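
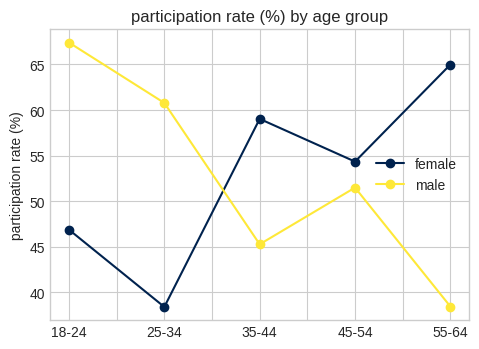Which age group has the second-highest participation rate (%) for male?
25-34

Top 3 for male: 18-24 ≈ 65, 25-34 ≈ 60, 45-54 ≈ 50.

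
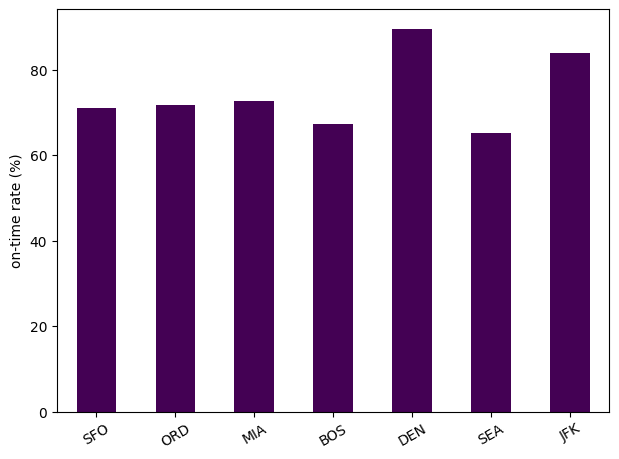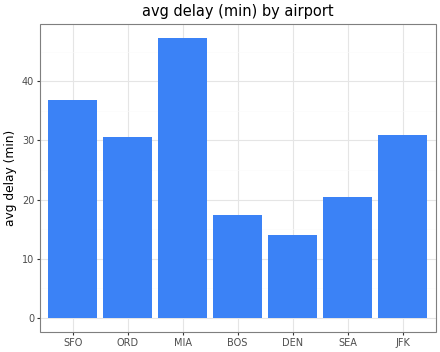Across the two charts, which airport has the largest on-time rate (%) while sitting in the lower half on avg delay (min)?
Chart 2 median avg delay (min) ≈ 30; below-median airports: BOS, DEN, SEA. Among those, DEN has the highest on-time rate (%) (≈ 90).

DEN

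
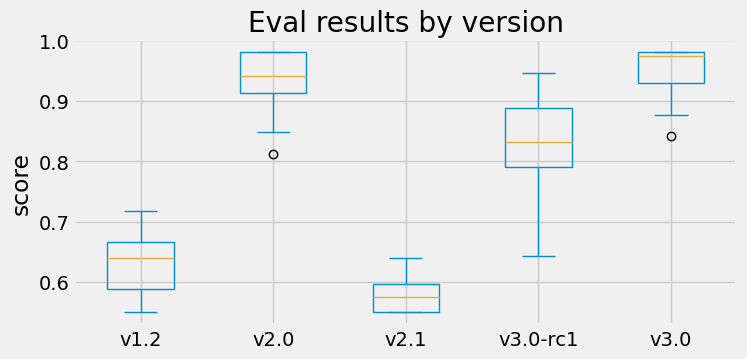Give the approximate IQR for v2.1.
Q3 ≈ 0.60, Q1 ≈ 0.55; IQR ≈ 0.05.

≈ 0.05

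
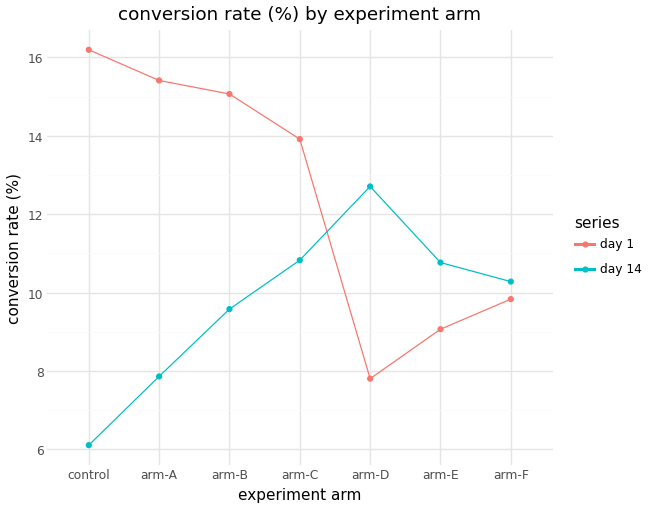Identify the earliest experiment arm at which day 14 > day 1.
arm-C: day 14 ≈ 11 vs day 1 ≈ 14 (not yet); arm-D: day 14 ≈ 13 vs day 1 ≈ 8 (first crossover).

arm-D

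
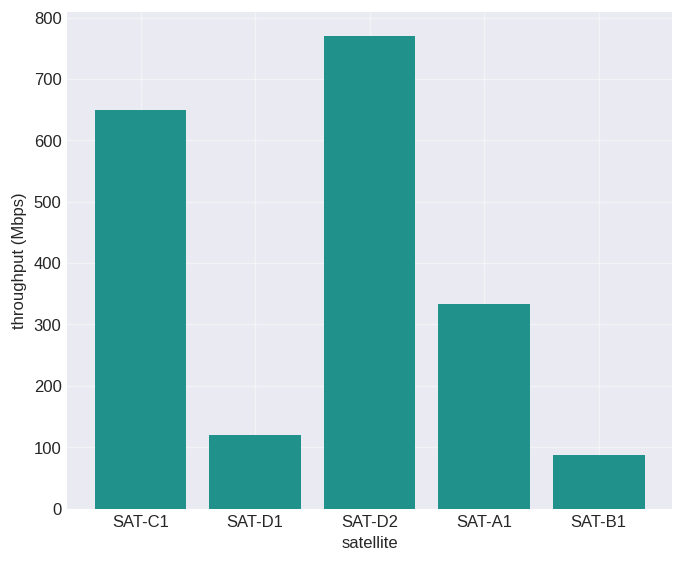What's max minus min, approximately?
Max SAT-D2 ≈ 800, min SAT-B1 ≈ 100; range ≈ 700.

≈ 700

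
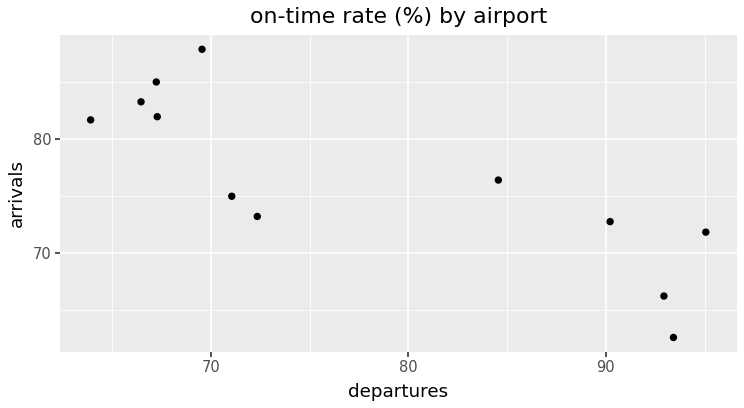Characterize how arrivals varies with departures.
Points are negatively correlated; strong (|r| ≈ 0.8).

negative, strong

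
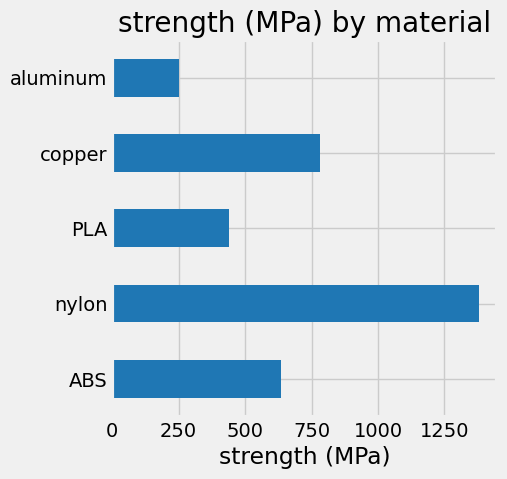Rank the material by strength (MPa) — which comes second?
copper

Top 3: nylon ≈ 1400, copper ≈ 800, ABS ≈ 600.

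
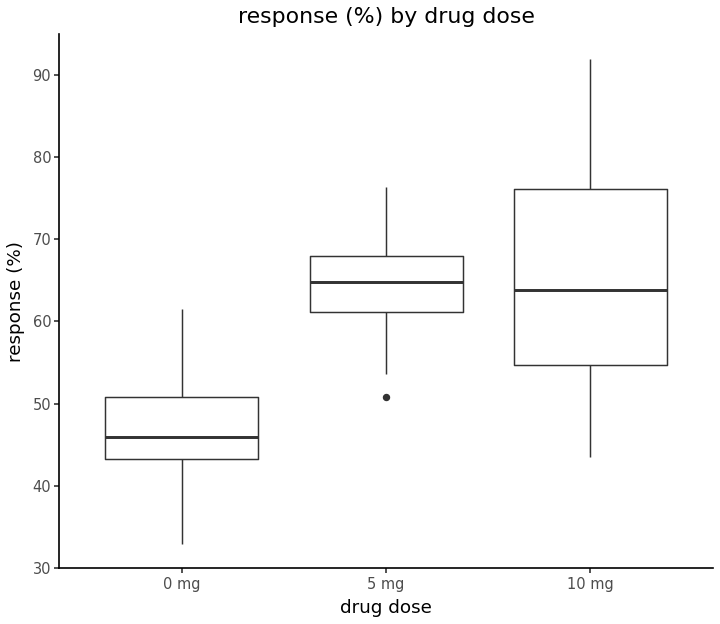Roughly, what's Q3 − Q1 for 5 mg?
≈ 6

Q3 ≈ 68, Q1 ≈ 62; IQR ≈ 6.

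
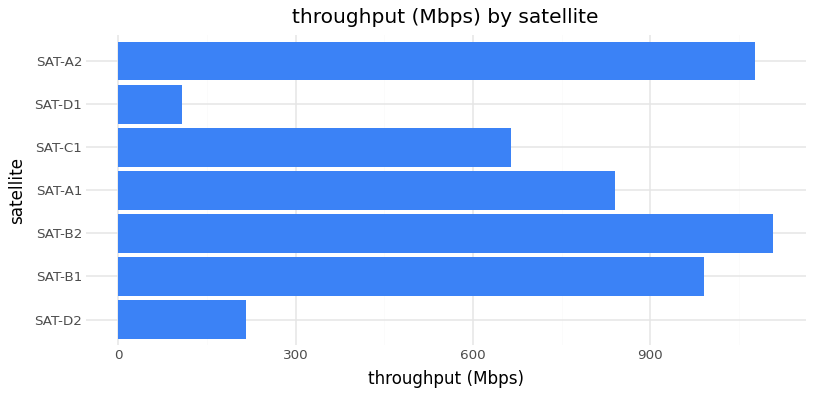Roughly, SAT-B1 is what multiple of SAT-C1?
≈ 1.43×

SAT-B1 ≈ 1000, SAT-C1 ≈ 700; 1000/700 ≈ 1.43.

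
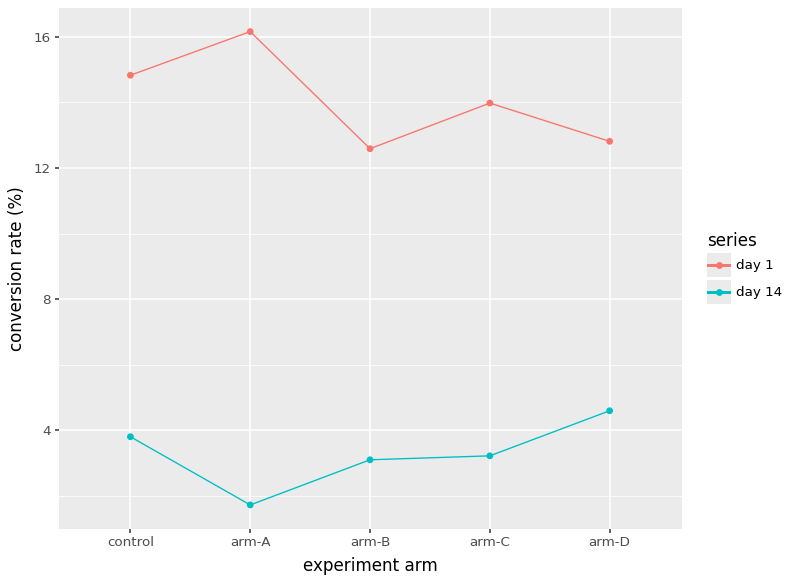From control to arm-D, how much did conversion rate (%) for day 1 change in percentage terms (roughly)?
≈ -14.3%

control ≈ 14, arm-D ≈ 12; (12 − 14) / 14 ≈ -14.3%.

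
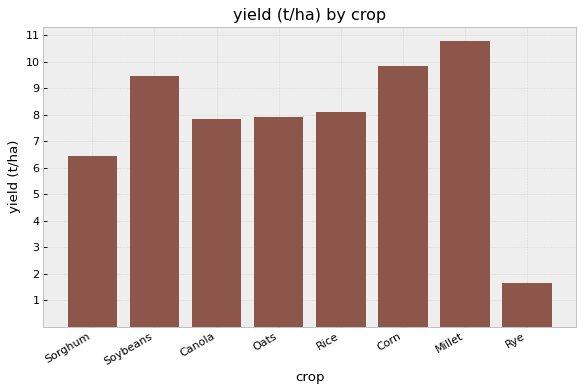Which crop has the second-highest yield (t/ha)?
Corn

Top 3: Millet ≈ 11, Corn ≈ 10, Soybeans ≈ 9.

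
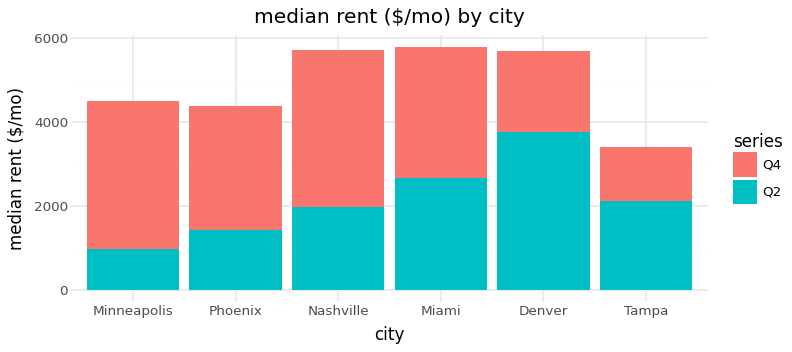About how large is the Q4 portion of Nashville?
≈ 3500

Q4 top ≈ 5500, bottom ≈ 2000; segment ≈ 3500.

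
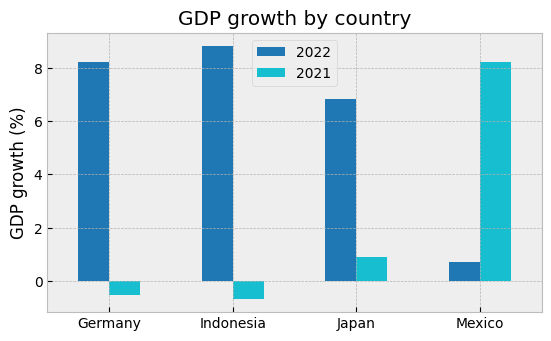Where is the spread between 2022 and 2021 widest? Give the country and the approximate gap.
Indonesia: 2022 ≈ 9, 2021 ≈ -1 → gap ≈ 10. Next-largest (Germany) is only ≈ 9.

Indonesia, ≈ 10 %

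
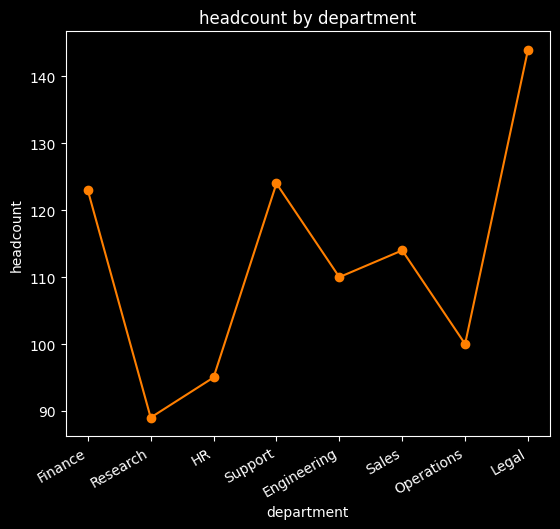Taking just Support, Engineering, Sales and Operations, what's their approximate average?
(125 + 110 + 115 + 100) / 4 ≈ 112.

≈ 112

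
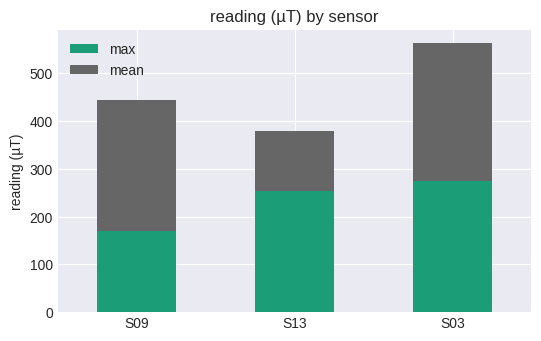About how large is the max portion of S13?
max top ≈ 250, bottom ≈ 0; segment ≈ 250.

≈ 250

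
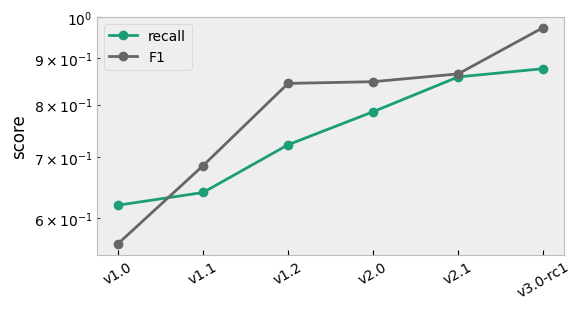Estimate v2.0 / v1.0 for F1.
v2.0 ≈ 0.85, v1.0 ≈ 0.55; 0.85/0.55 ≈ 1.55.

≈ 1.55×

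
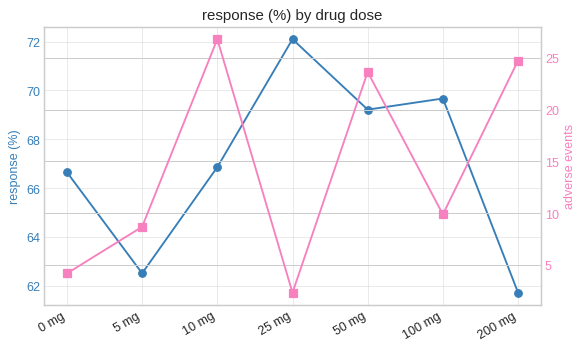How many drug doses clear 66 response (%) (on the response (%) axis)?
Above 66: 0 mg, 10 mg, 25 mg, 50 mg, 100 mg.

5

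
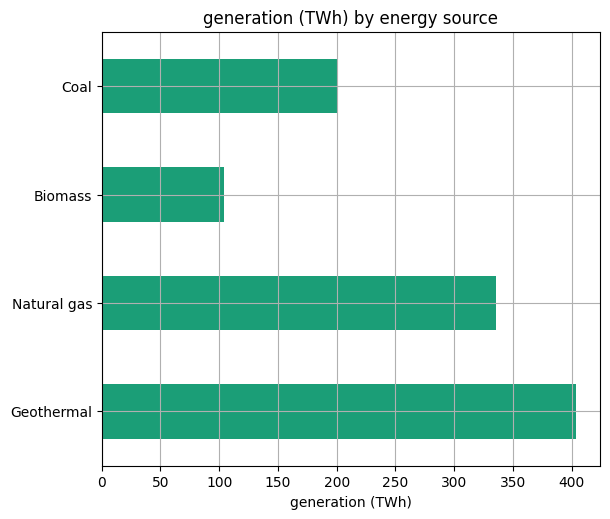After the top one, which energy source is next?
Natural gas

Top 3: Geothermal ≈ 400, Natural gas ≈ 350, Coal ≈ 200.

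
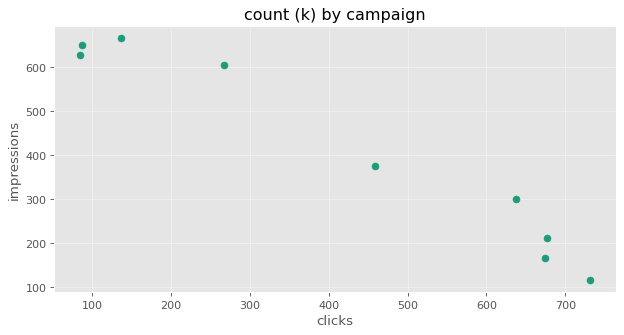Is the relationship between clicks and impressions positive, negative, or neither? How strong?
Points are negatively correlated; strong (|r| ≈ 1.0).

negative, strong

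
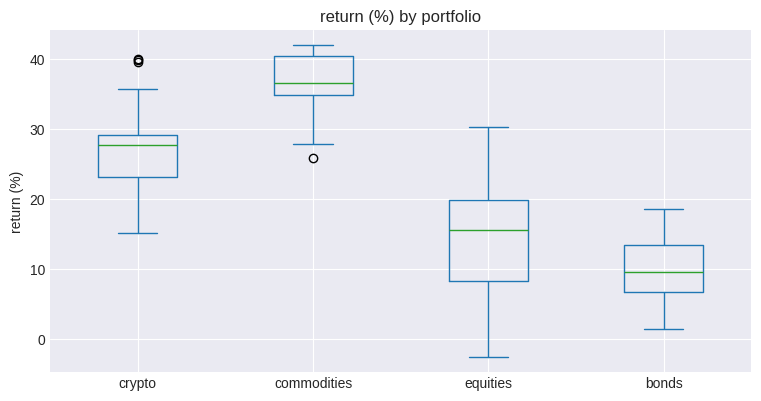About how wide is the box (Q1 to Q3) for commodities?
Q3 ≈ 40, Q1 ≈ 35; IQR ≈ 5.

≈ 5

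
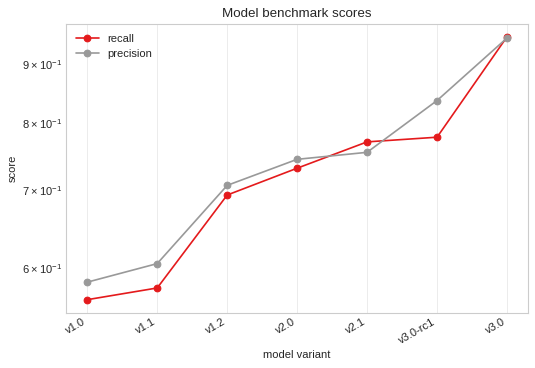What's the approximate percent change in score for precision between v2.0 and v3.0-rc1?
v2.0 ≈ 0.75, v3.0-rc1 ≈ 0.85; (0.85 − 0.75) / 0.75 ≈ +13.3%.

≈ +13.3%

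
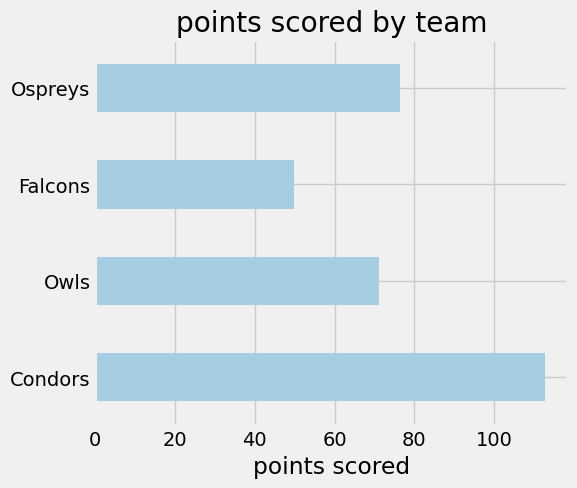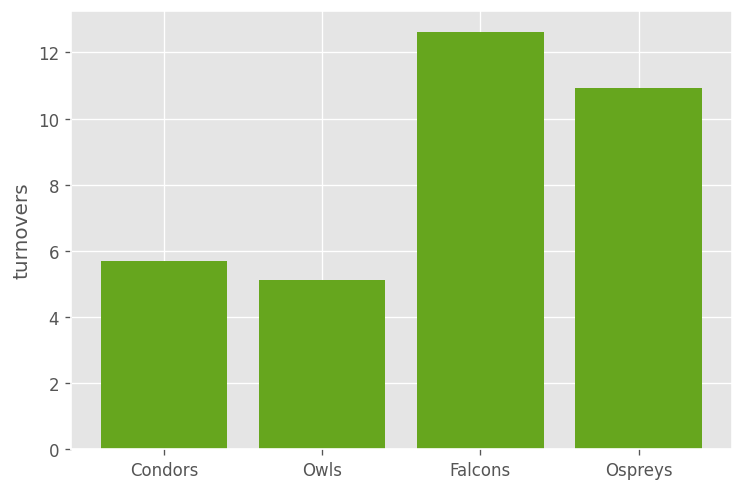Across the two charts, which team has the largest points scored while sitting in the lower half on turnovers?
Chart 2 median turnovers ≈ 8; below-median teams: Condors, Owls. Among those, Condors has the highest points scored (≈ 120).

Condors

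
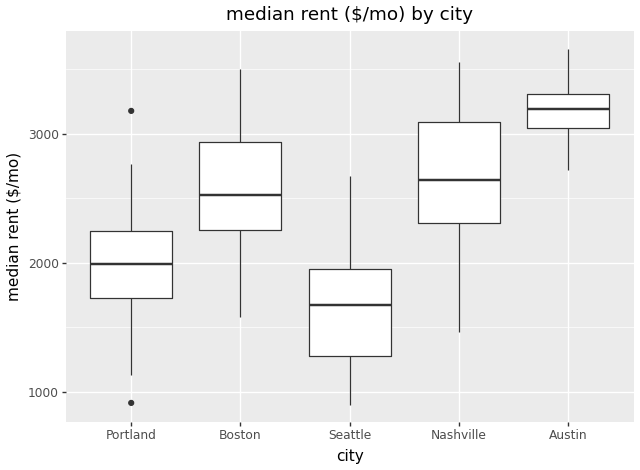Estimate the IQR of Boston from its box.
Q3 ≈ 3000, Q1 ≈ 2200; IQR ≈ 800.

≈ 800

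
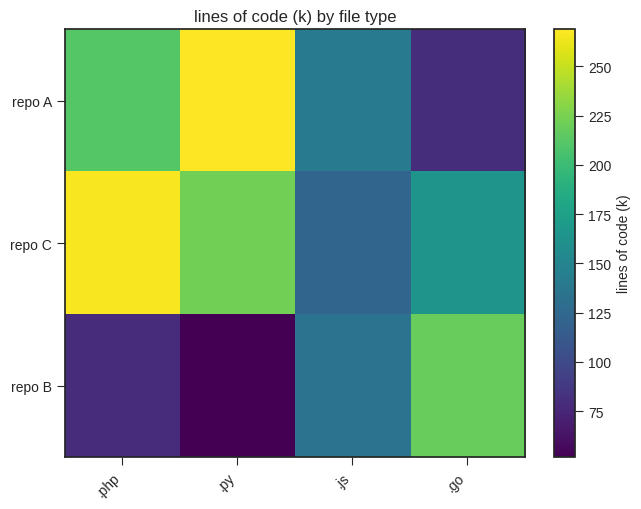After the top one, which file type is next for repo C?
.py

Top 3 for repo C: .php ≈ 260, .py ≈ 220, .go ≈ 160.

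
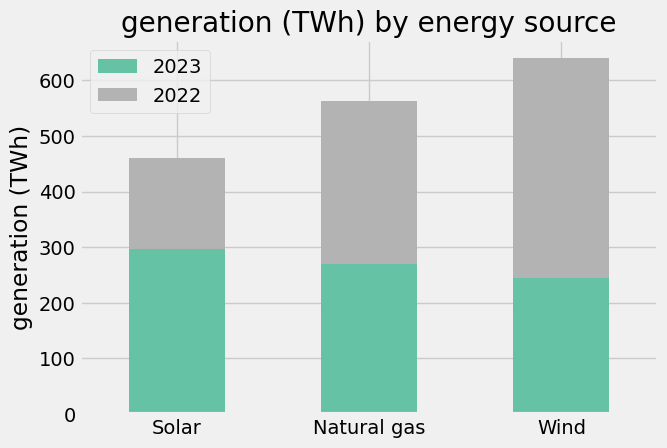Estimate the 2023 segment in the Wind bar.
≈ 200

2023 top ≈ 200, bottom ≈ 0; segment ≈ 200.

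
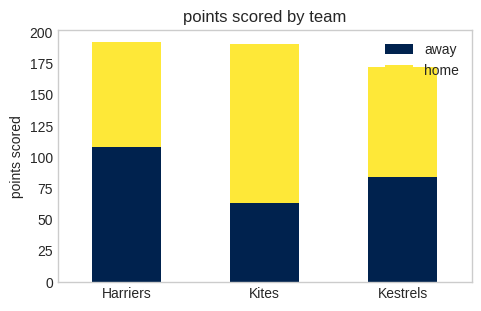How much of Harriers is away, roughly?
away top ≈ 100, bottom ≈ 0; segment ≈ 100.

≈ 100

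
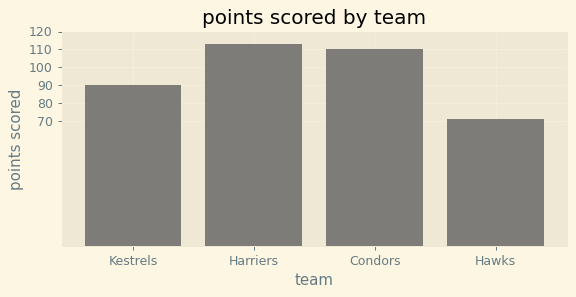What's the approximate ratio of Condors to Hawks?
≈ 1.57×

Condors ≈ 110, Hawks ≈ 70; 110/70 ≈ 1.57.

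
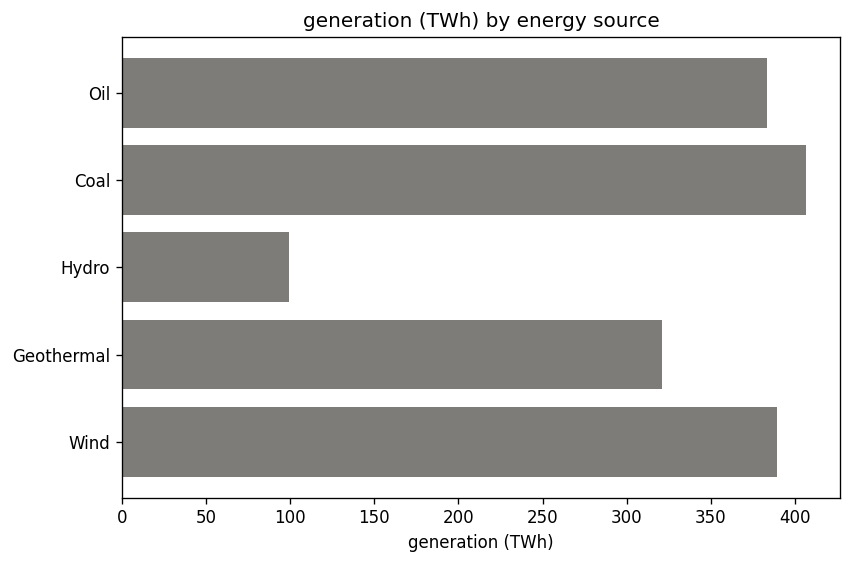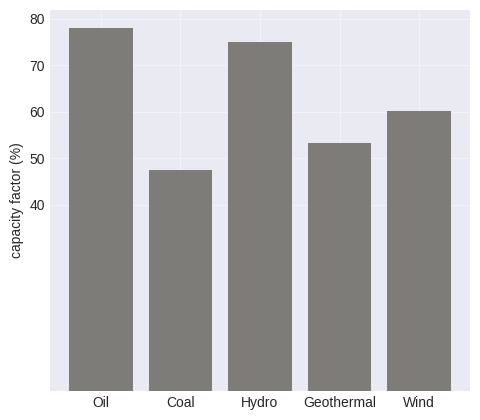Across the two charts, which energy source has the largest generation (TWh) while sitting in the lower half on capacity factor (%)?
Coal

Chart 2 median capacity factor (%) ≈ 60; below-median energy sources: Coal, Geothermal. Among those, Coal has the highest generation (TWh) (≈ 400).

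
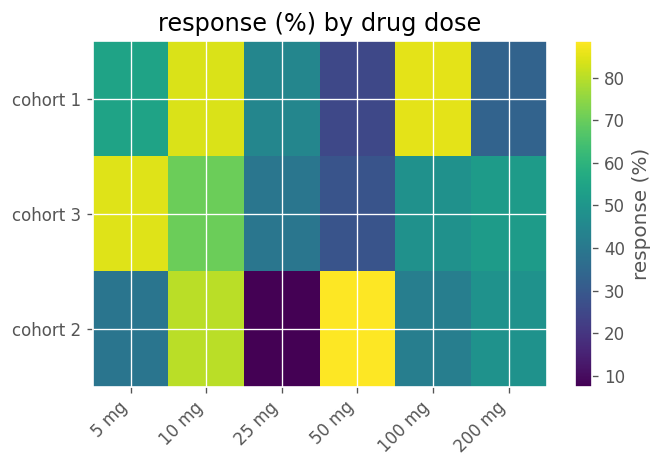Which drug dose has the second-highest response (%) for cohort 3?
Top 3 for cohort 3: 5 mg ≈ 80, 10 mg ≈ 70, 200 mg ≈ 50.

10 mg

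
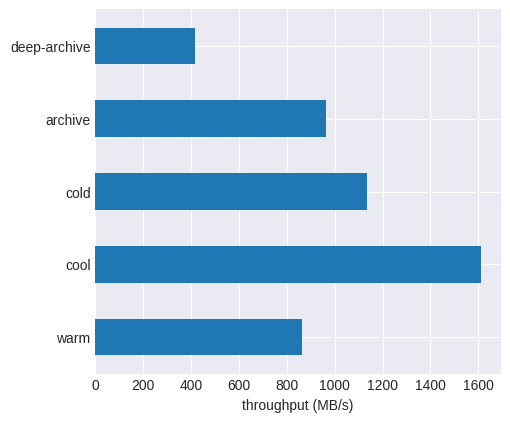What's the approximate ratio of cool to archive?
cool ≈ 1600, archive ≈ 1000; 1600/1000 ≈ 1.6.

≈ 1.6×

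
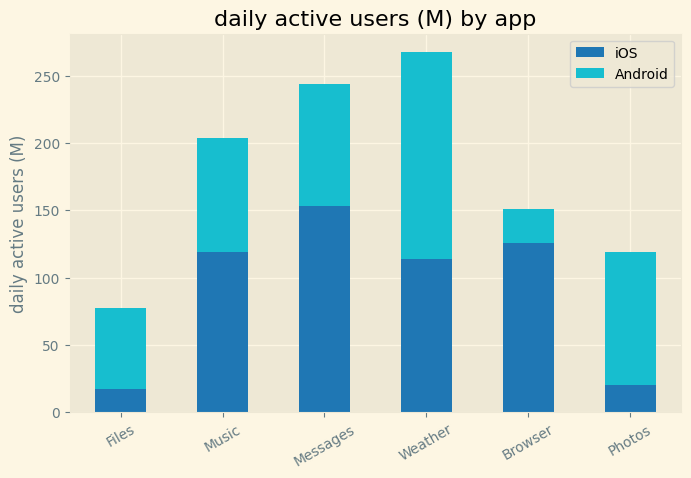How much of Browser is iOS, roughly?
iOS top ≈ 125, bottom ≈ 0; segment ≈ 125.

≈ 125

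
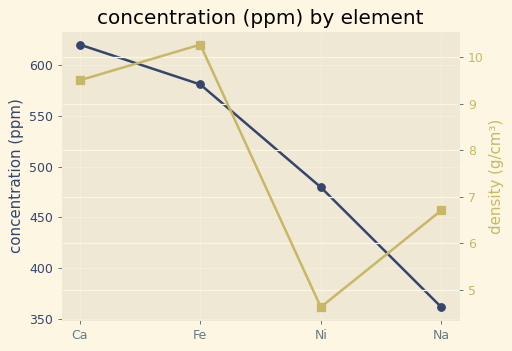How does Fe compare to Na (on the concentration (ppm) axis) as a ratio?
≈ 1.64×

Fe ≈ 575, Na ≈ 350; 575/350 ≈ 1.64.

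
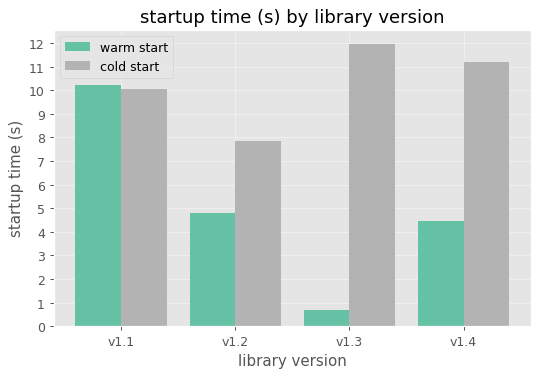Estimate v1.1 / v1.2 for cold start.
v1.1 ≈ 10, v1.2 ≈ 8; 10/8 ≈ 1.25.

≈ 1.25×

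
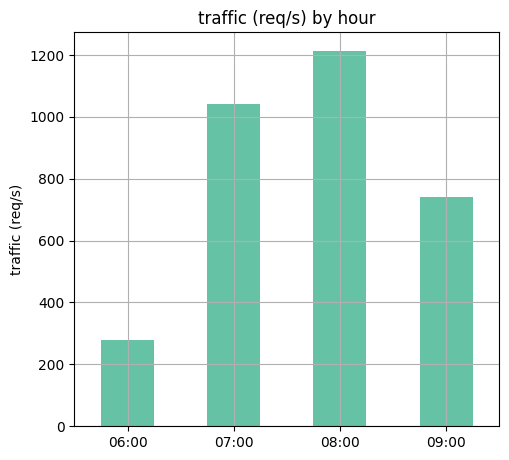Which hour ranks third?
Top 4: 08:00 ≈ 1200, 07:00 ≈ 1000, 09:00 ≈ 800, 06:00 ≈ 200.

09:00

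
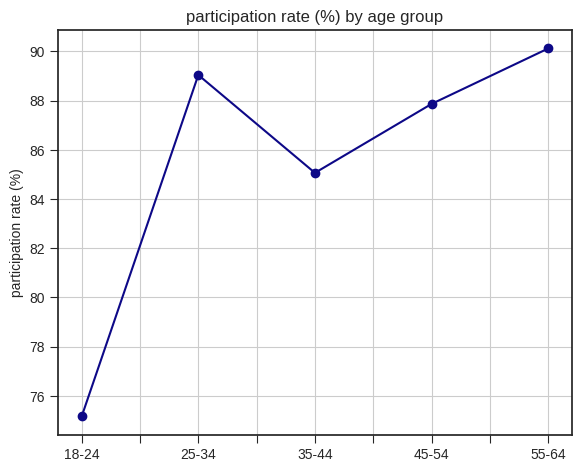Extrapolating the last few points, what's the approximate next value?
Last three: 86, 88, 90 → slope ≈ 2/step → next ≈ 92.

≈ 92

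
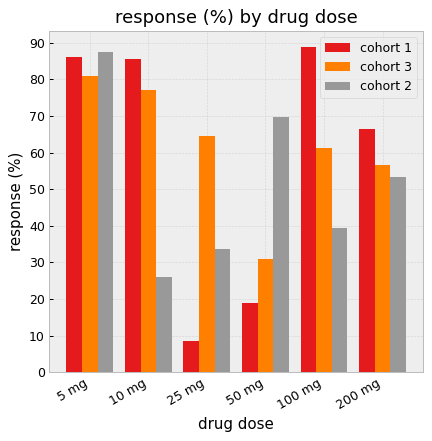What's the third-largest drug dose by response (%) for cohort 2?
200 mg

Top 4 for cohort 2: 5 mg ≈ 90, 50 mg ≈ 70, 200 mg ≈ 50, 100 mg ≈ 40.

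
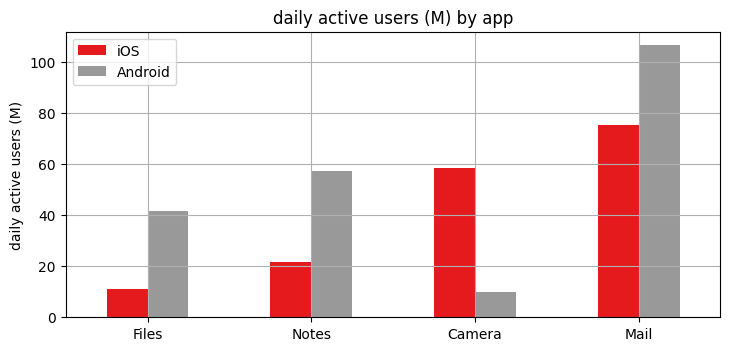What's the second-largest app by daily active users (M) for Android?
Notes

Top 3 for Android: Mail ≈ 110, Notes ≈ 60, Files ≈ 40.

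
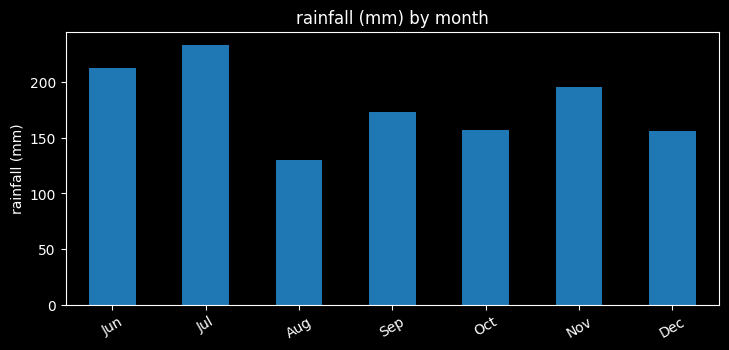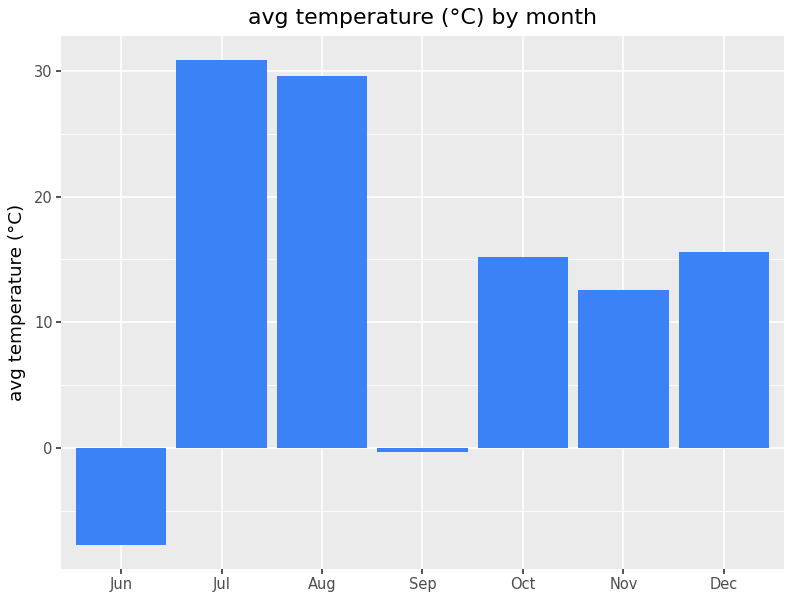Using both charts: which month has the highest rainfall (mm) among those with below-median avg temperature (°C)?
Jun

Chart 2 median avg temperature (°C) ≈ 15; below-median months: Jun, Sep, Nov. Among those, Jun has the highest rainfall (mm) (≈ 225).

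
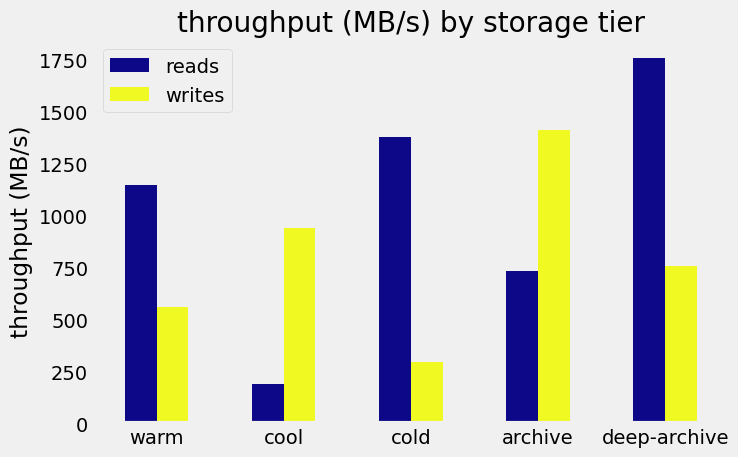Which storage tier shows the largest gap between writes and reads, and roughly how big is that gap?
cold: writes ≈ 200, reads ≈ 1400 → gap ≈ 1200. Next-largest (deep-archive) is only ≈ 1000.

cold, ≈ 1200 MB/s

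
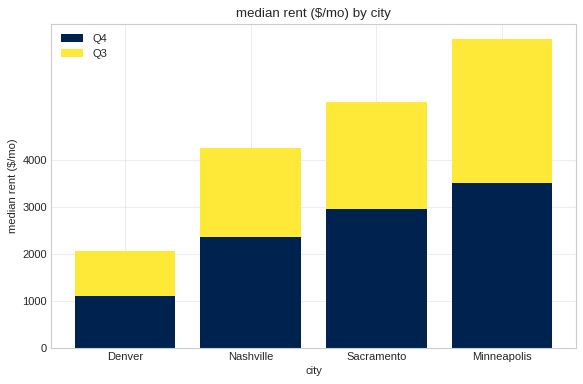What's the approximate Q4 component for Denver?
≈ 1000

Q4 top ≈ 1000, bottom ≈ 0; segment ≈ 1000.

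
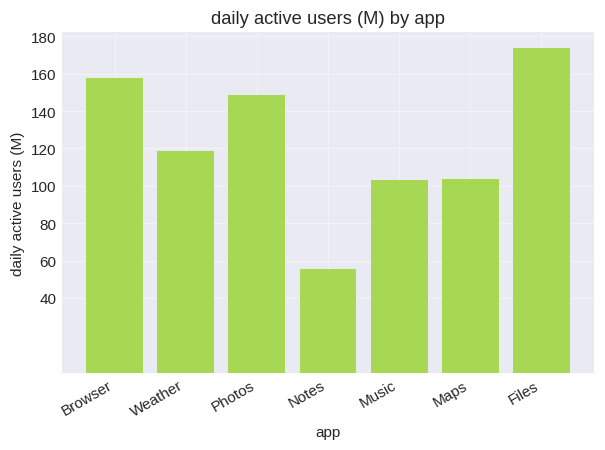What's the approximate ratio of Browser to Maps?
≈ 1.6×

Browser ≈ 160, Maps ≈ 100; 160/100 ≈ 1.6.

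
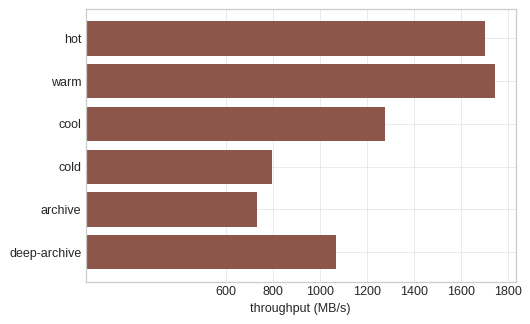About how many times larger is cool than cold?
cool ≈ 1200, cold ≈ 800; 1200/800 ≈ 1.5.

≈ 1.5×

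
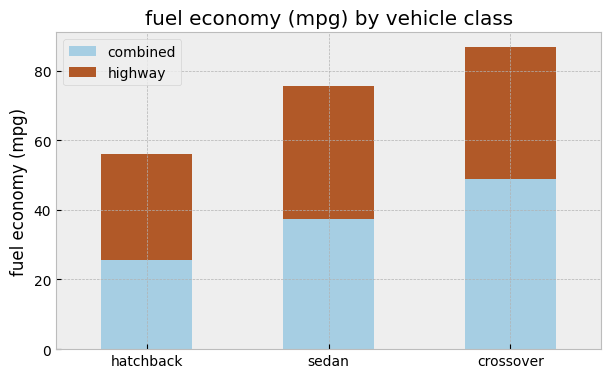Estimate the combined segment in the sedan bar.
combined top ≈ 40, bottom ≈ 0; segment ≈ 40.

≈ 40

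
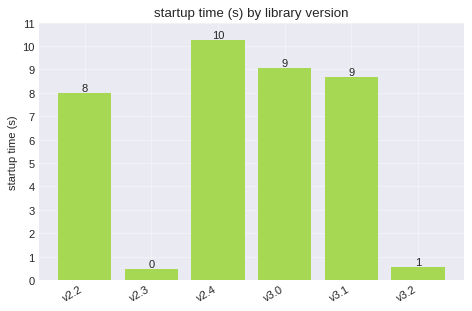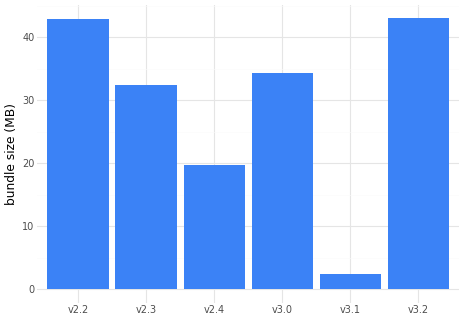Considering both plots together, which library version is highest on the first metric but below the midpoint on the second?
v2.4

Chart 2 median bundle size (MB) ≈ 35; below-median library versions: v2.3, v2.4, v3.1. Among those, v2.4 has the highest startup time (s) (≈ 10).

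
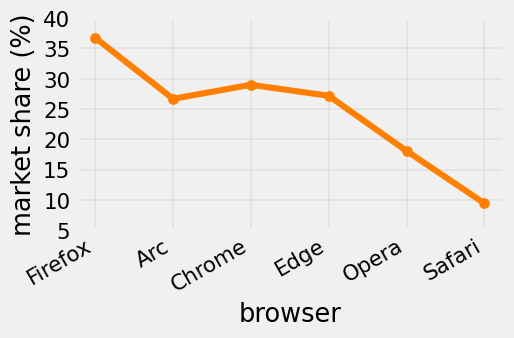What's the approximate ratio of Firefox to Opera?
Firefox ≈ 35, Opera ≈ 20; 35/20 ≈ 1.75.

≈ 1.75×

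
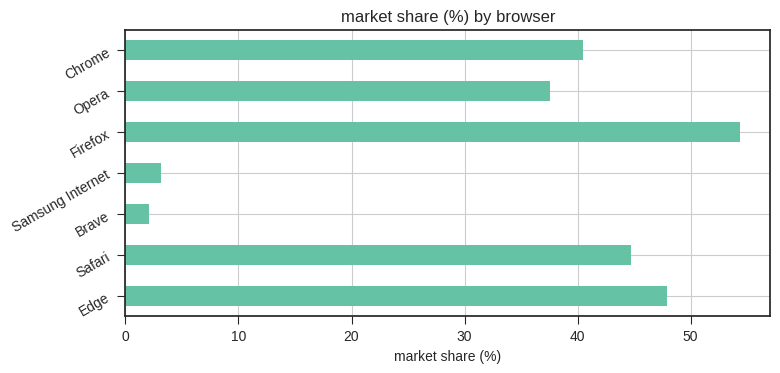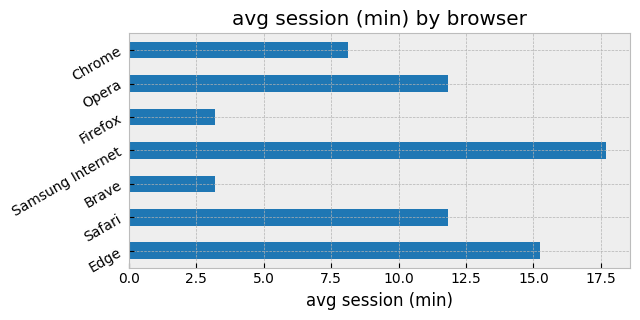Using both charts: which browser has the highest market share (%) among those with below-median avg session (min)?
Chart 2 median avg session (min) ≈ 12; below-median browsers: Brave, Firefox, Chrome. Among those, Firefox has the highest market share (%) (≈ 55).

Firefox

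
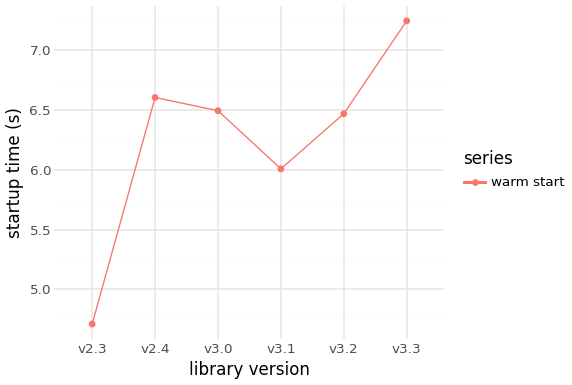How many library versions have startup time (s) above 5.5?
5

Above 5.5: v2.4, v3.0, v3.1, v3.2, v3.3.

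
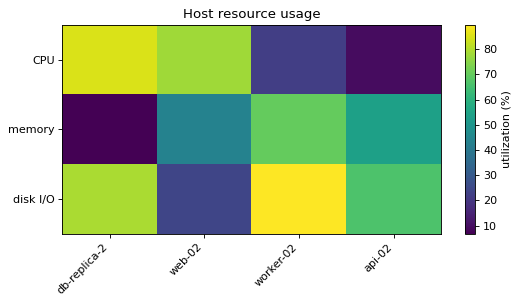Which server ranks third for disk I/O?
api-02

Top 4 for disk I/O: worker-02 ≈ 90, db-replica-2 ≈ 80, api-02 ≈ 70, web-02 ≈ 20.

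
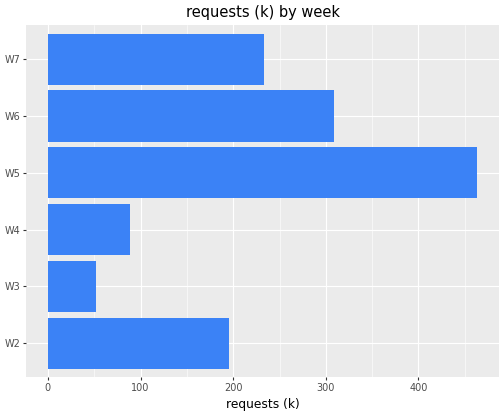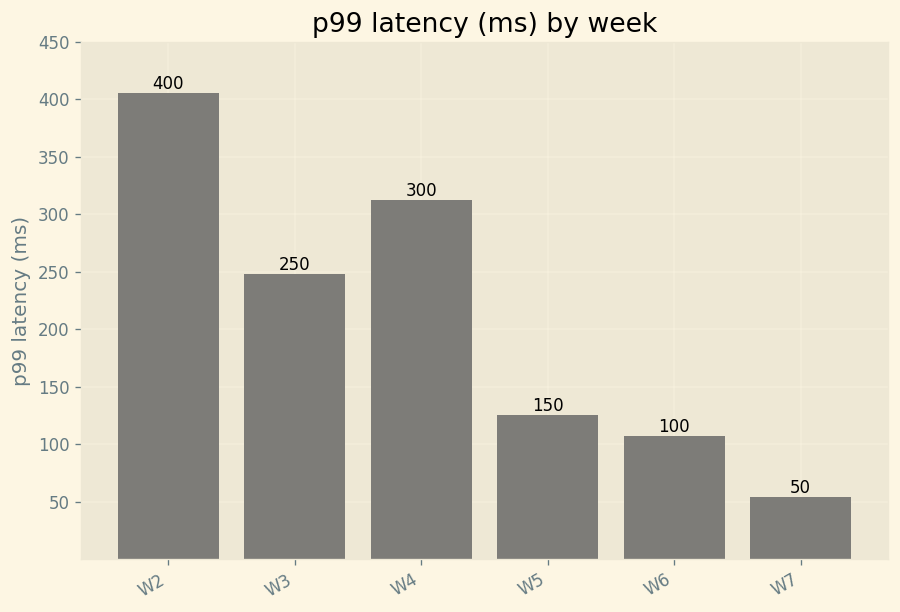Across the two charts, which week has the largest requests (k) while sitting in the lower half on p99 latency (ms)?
W5

Chart 2 median p99 latency (ms) ≈ 200; below-median weeks: W5, W6, W7. Among those, W5 has the highest requests (k) (≈ 450).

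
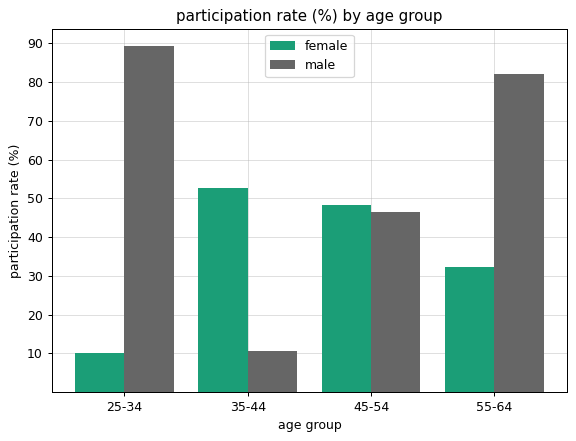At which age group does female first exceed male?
25-34: female ≈ 10 vs male ≈ 90 (not yet); 35-44: female ≈ 50 vs male ≈ 10 (first crossover).

35-44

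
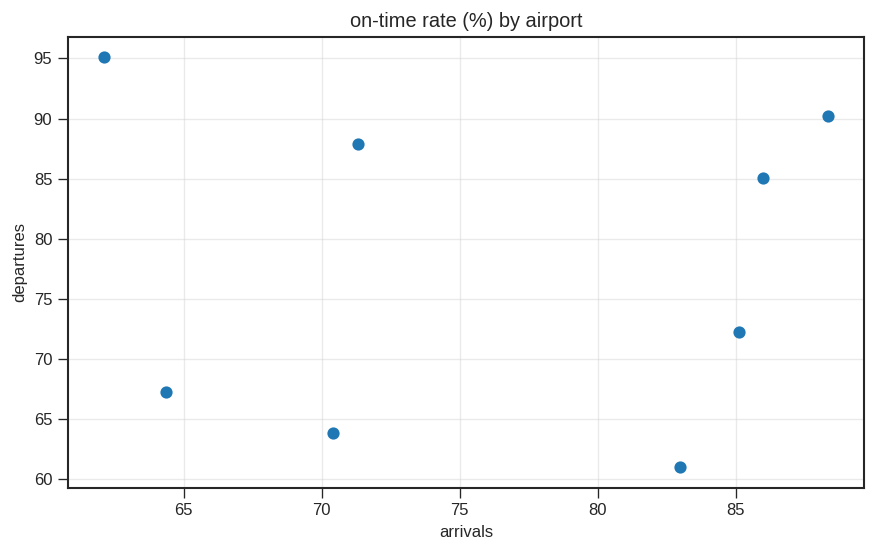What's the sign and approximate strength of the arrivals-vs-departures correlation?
Points are roughly uncorrelated; weak (|r| ≈ 0.0).

no clear correlation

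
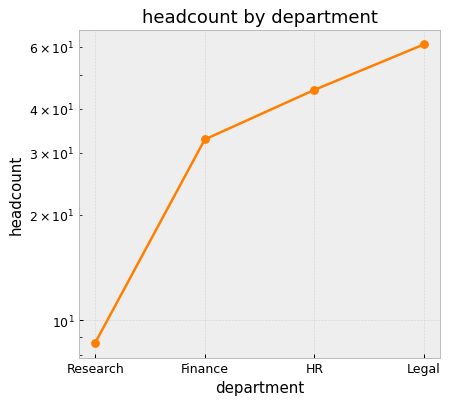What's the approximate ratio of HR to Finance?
HR ≈ 45, Finance ≈ 35; 45/35 ≈ 1.29.

≈ 1.29×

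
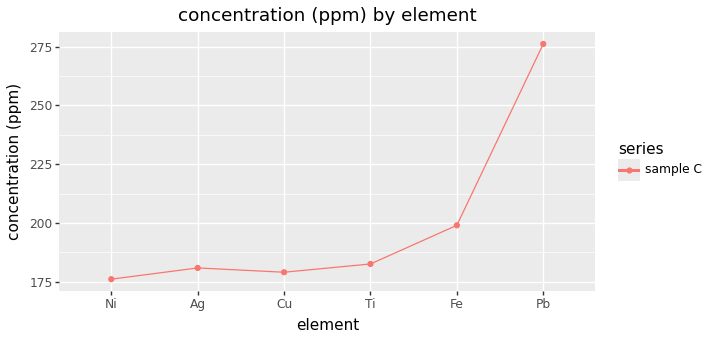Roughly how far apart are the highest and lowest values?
≈ 100

Max Pb ≈ 280, min Ni ≈ 180; range ≈ 100.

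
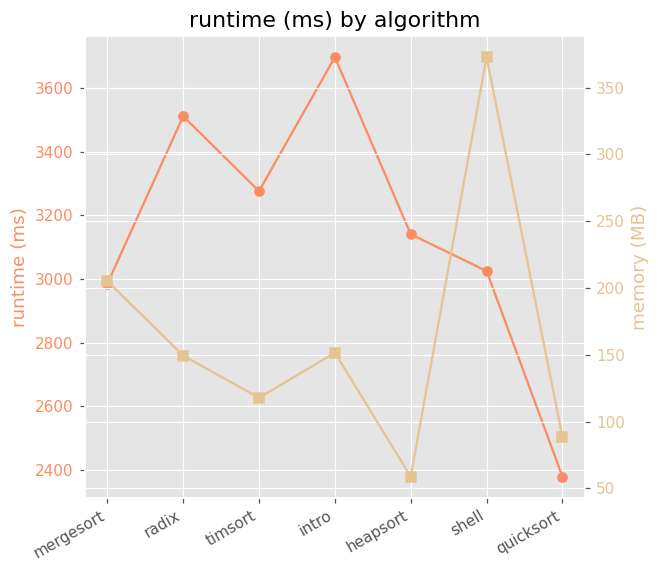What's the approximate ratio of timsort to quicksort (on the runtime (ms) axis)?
≈ 1.33×

timsort ≈ 3200, quicksort ≈ 2400; 3200/2400 ≈ 1.33.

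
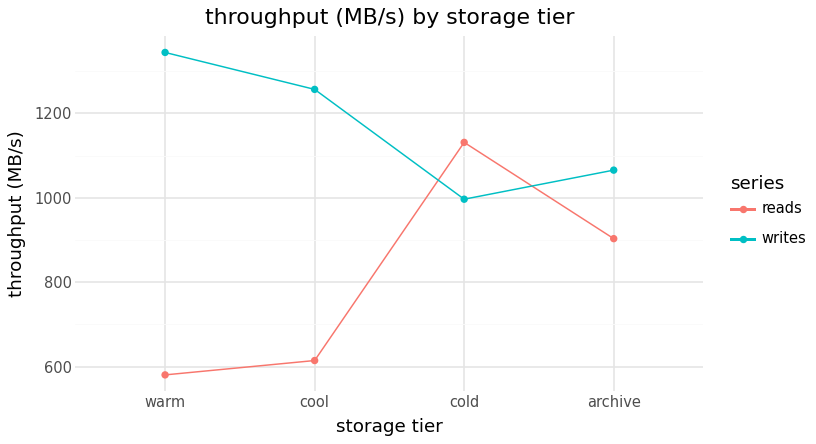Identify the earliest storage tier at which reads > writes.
cool: reads ≈ 600 vs writes ≈ 1300 (not yet); cold: reads ≈ 1100 vs writes ≈ 1000 (first crossover).

cold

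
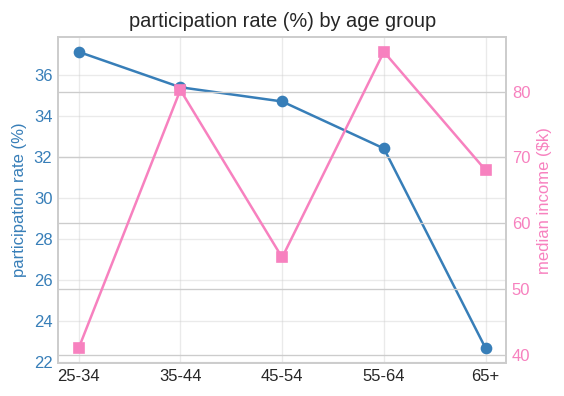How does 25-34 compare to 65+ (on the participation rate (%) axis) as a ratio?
≈ 1.73×

25-34 ≈ 38, 65+ ≈ 22; 38/22 ≈ 1.73.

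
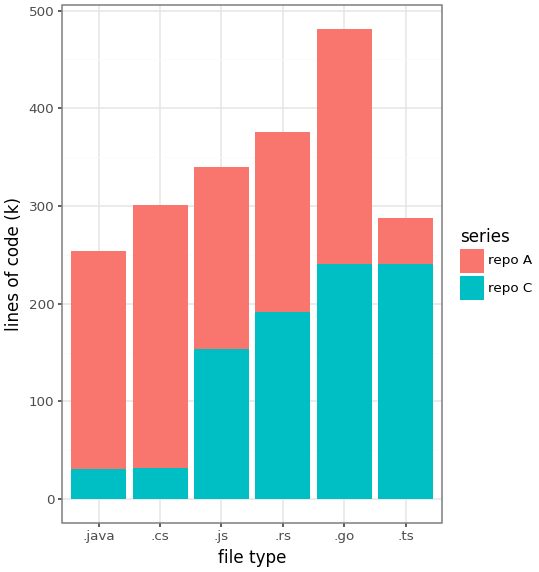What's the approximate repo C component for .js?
≈ 150

repo C top ≈ 150, bottom ≈ 0; segment ≈ 150.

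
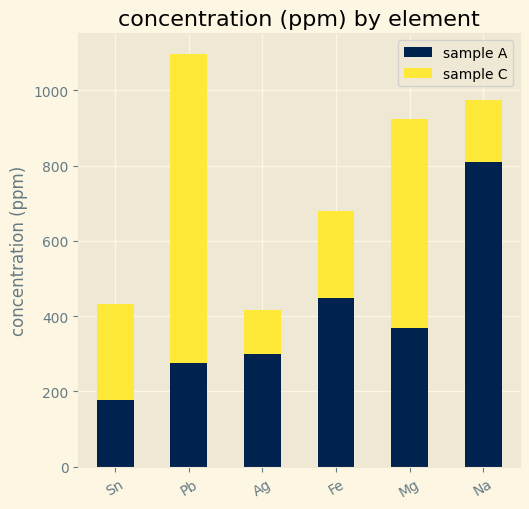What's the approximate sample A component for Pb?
≈ 300

sample A top ≈ 300, bottom ≈ 0; segment ≈ 300.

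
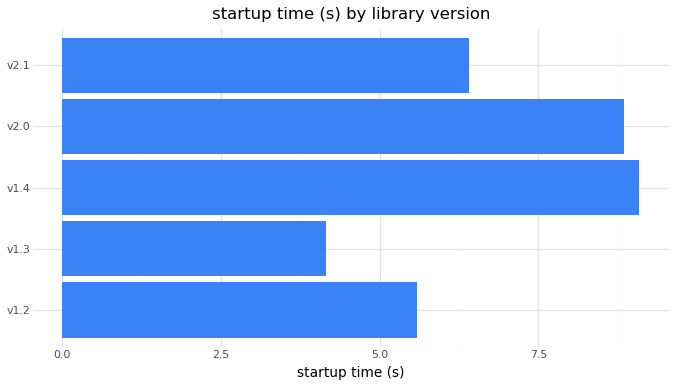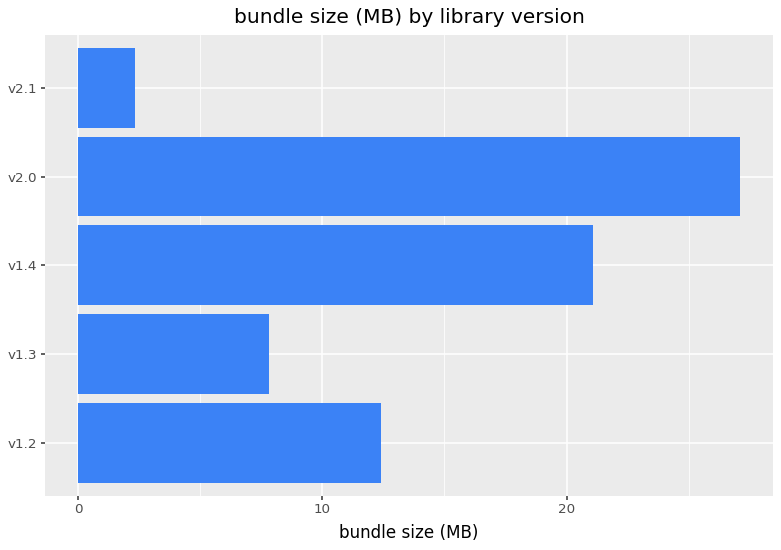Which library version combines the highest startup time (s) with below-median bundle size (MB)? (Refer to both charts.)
Chart 2 median bundle size (MB) ≈ 10; below-median library versions: v1.3, v2.1. Among those, v2.1 has the highest startup time (s) (≈ 6).

v2.1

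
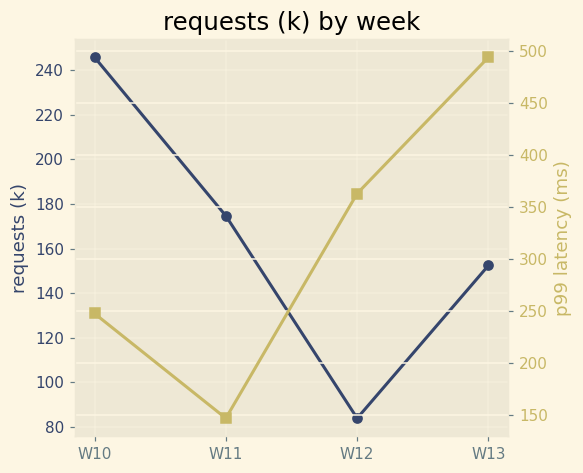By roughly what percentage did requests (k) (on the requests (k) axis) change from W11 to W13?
≈ -11.1%

W11 ≈ 180, W13 ≈ 160; (160 − 180) / 180 ≈ -11.1%.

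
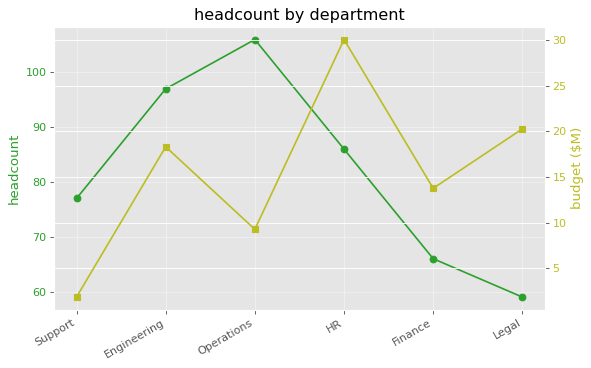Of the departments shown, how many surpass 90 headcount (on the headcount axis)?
Above 90: Engineering, Operations.

2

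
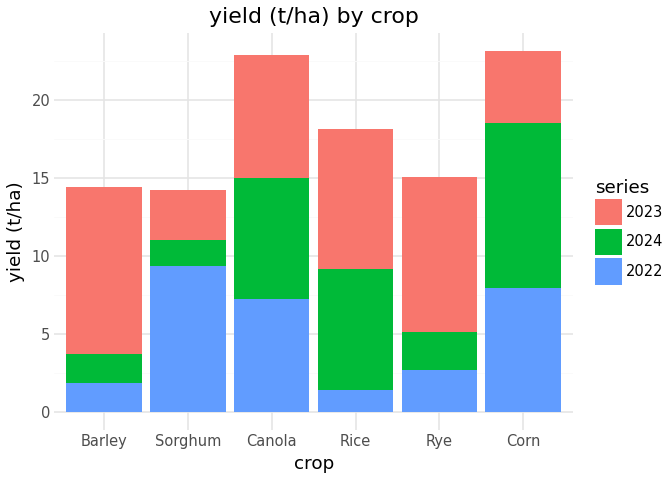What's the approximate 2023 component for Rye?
≈ 10

2023 top ≈ 16, bottom ≈ 6; segment ≈ 10.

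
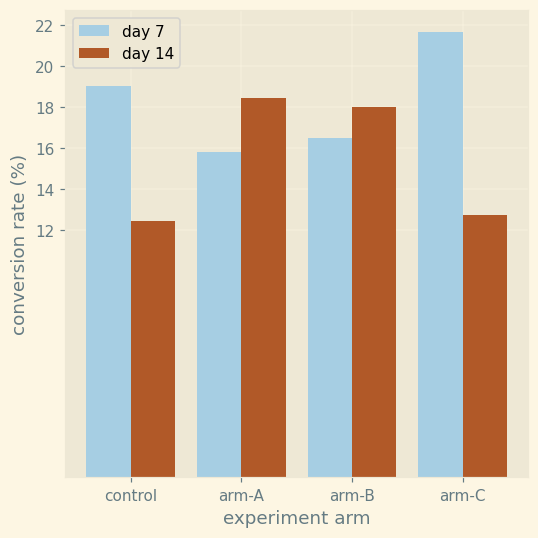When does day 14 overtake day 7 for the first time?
control: day 14 ≈ 12 vs day 7 ≈ 20 (not yet); arm-A: day 14 ≈ 18 vs day 7 ≈ 16 (first crossover).

arm-A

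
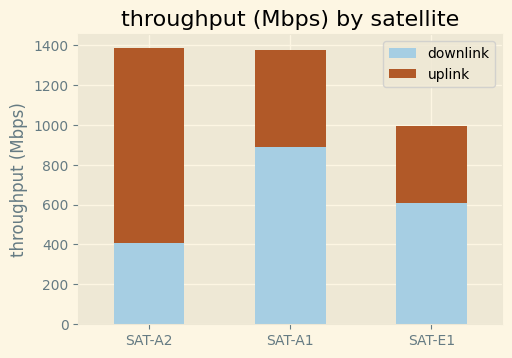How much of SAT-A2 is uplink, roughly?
≈ 1000

uplink top ≈ 1400, bottom ≈ 400; segment ≈ 1000.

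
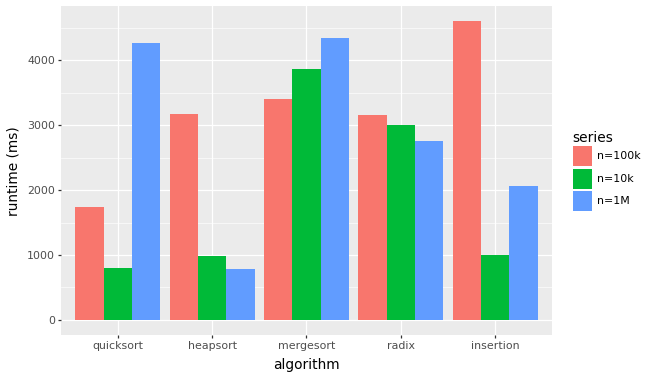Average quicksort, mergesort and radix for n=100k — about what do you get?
(1500 + 3500 + 3000) / 3 ≈ 2667.

≈ 2667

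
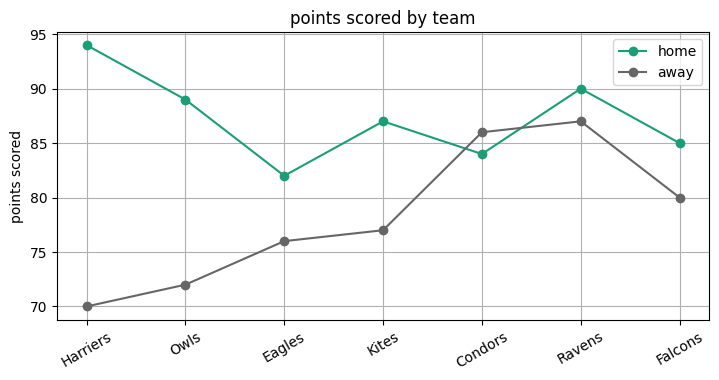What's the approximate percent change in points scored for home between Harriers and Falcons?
≈ -10.6%

Harriers ≈ 94, Falcons ≈ 84; (84 − 94) / 94 ≈ -10.6%.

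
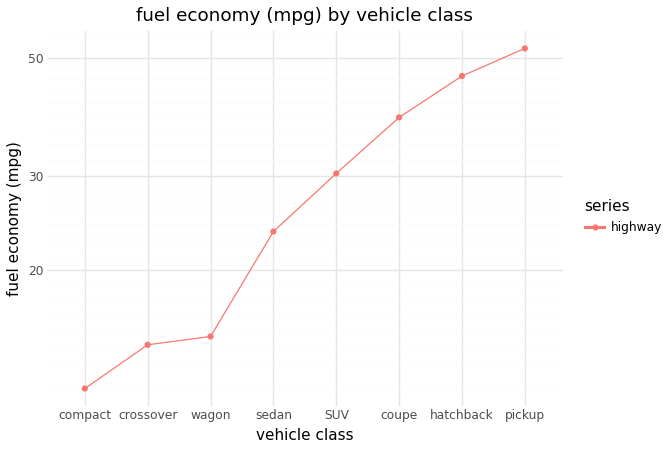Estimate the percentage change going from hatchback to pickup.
hatchback ≈ 45, pickup ≈ 50; (50 − 45) / 45 ≈ +11.1%.

≈ +11.1%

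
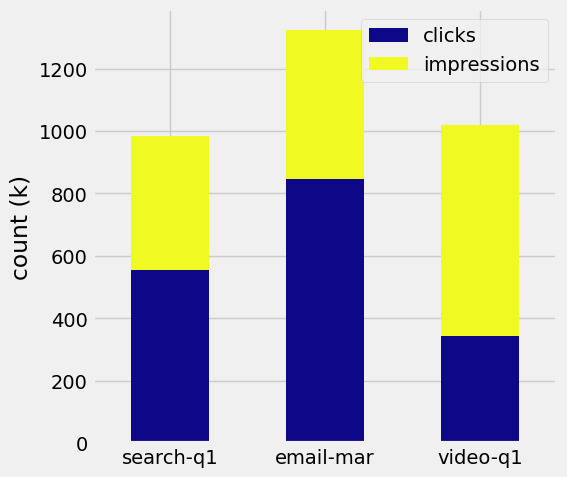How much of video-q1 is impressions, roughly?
impressions top ≈ 1000, bottom ≈ 400; segment ≈ 600.

≈ 600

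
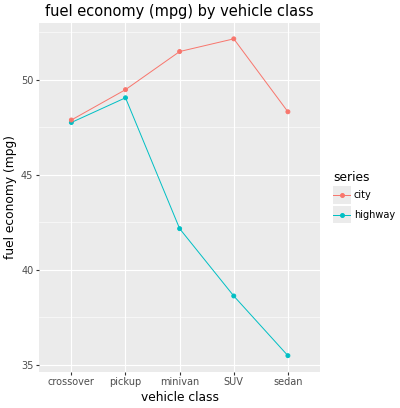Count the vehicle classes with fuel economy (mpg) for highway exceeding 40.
3

Above 40: crossover, pickup, minivan.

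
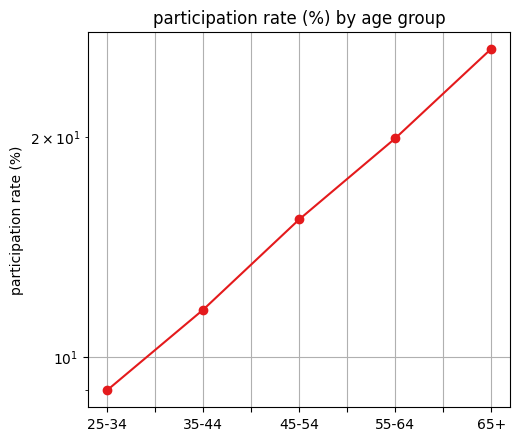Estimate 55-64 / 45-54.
≈ 1.25×

55-64 ≈ 20, 45-54 ≈ 16; 20/16 ≈ 1.25.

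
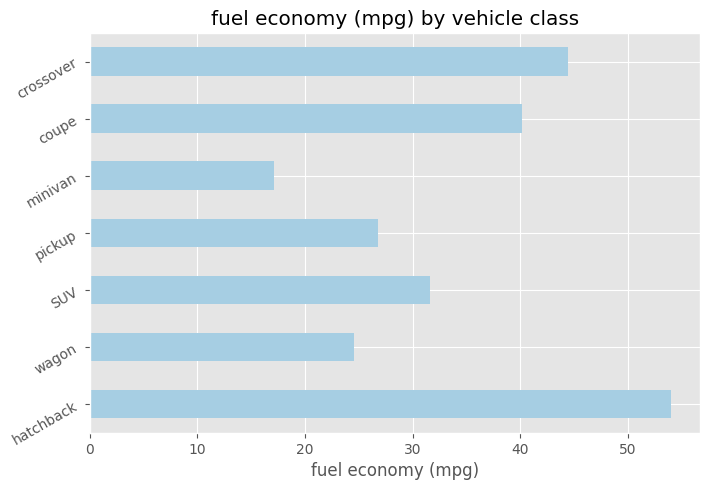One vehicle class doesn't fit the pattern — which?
hatchback

hatchback ≈ 55; the rest sit between ≈ 15 and ≈ 45.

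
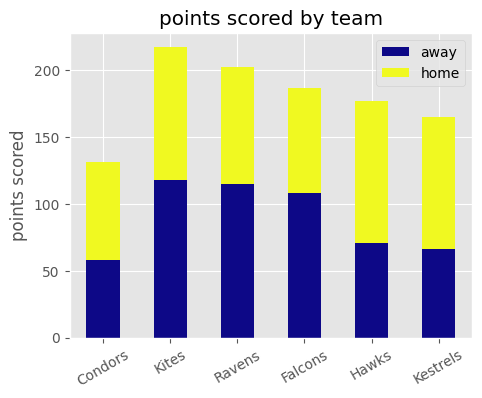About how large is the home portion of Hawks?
home top ≈ 180, bottom ≈ 80; segment ≈ 100.

≈ 100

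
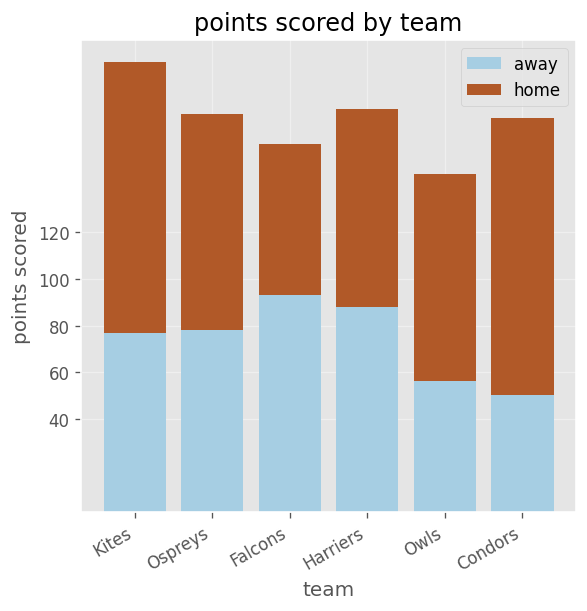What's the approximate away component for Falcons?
≈ 100

away top ≈ 100, bottom ≈ 0; segment ≈ 100.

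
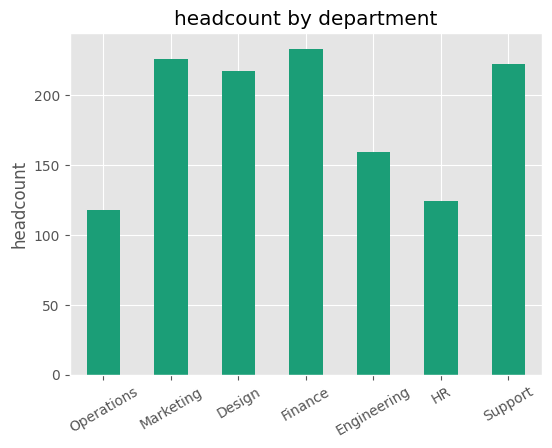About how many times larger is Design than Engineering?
≈ 1.38×

Design ≈ 220, Engineering ≈ 160; 220/160 ≈ 1.38.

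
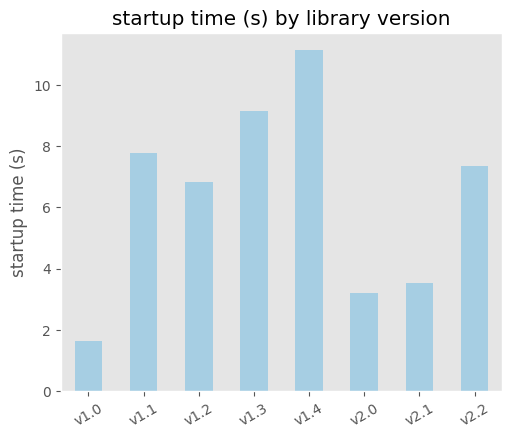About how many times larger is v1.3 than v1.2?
≈ 1.29×

v1.3 ≈ 9, v1.2 ≈ 7; 9/7 ≈ 1.29.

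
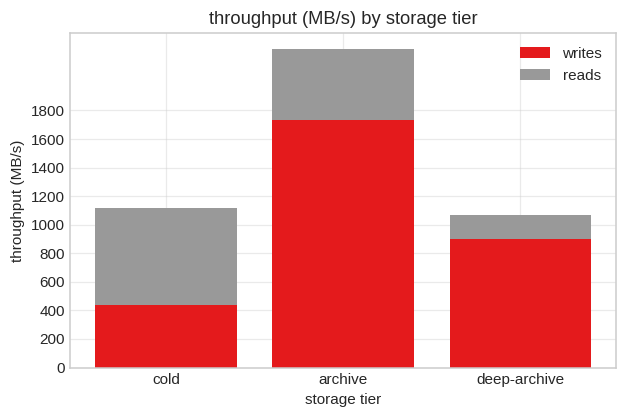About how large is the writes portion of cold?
≈ 400

writes top ≈ 400, bottom ≈ 0; segment ≈ 400.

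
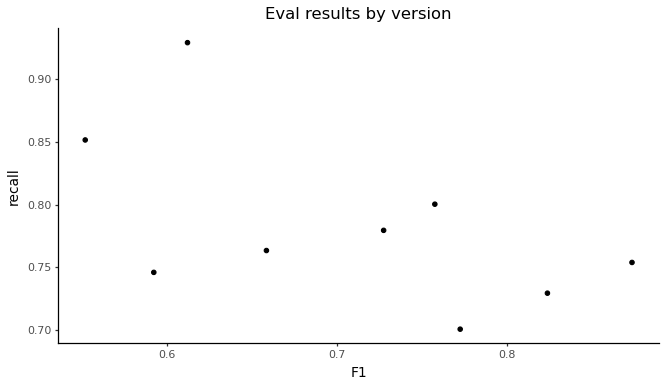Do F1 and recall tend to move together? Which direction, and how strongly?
negative, moderate

Points are negatively correlated; moderate (|r| ≈ 0.6).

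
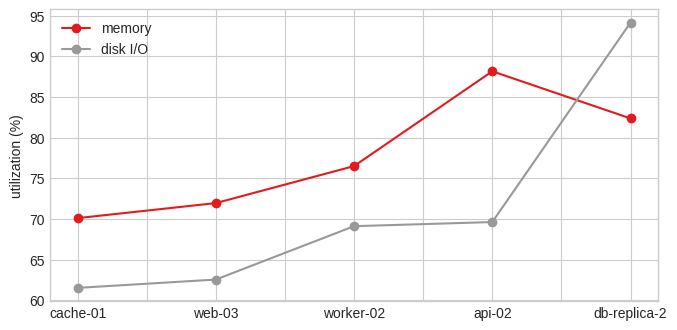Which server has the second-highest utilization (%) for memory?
db-replica-2

Top 3 for memory: api-02 ≈ 90, db-replica-2 ≈ 80, worker-02 ≈ 75.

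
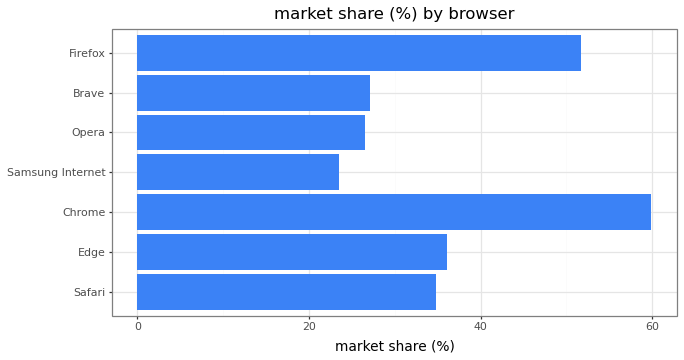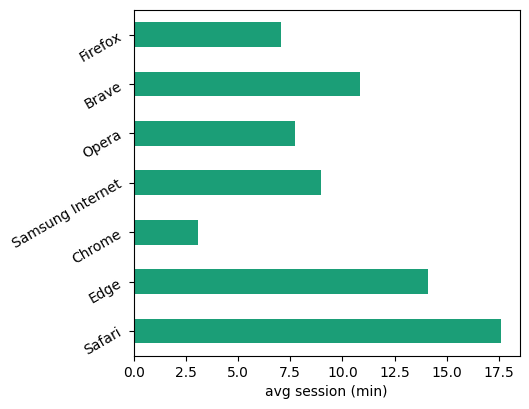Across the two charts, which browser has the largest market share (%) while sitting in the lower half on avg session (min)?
Chrome

Chart 2 median avg session (min) ≈ 8; below-median browsers: Chrome, Opera, Firefox. Among those, Chrome has the highest market share (%) (≈ 60).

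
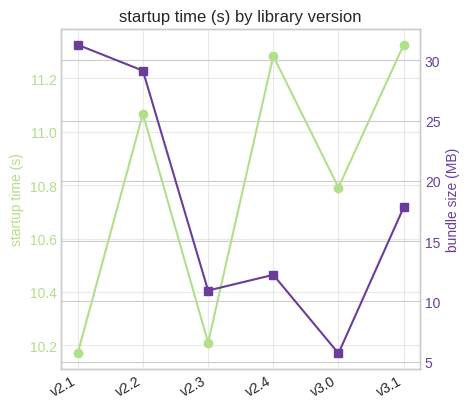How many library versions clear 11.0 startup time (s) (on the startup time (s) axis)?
Above 11.0: v2.2, v2.4, v3.1.

3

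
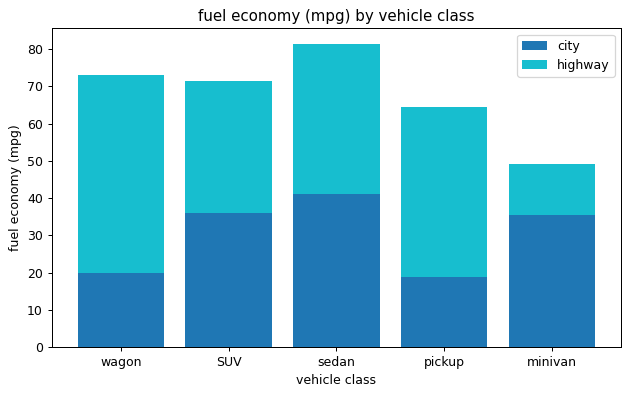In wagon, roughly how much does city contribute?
city top ≈ 20, bottom ≈ 0; segment ≈ 20.

≈ 20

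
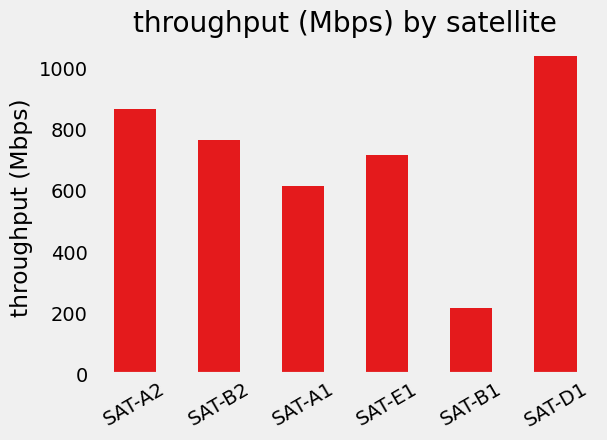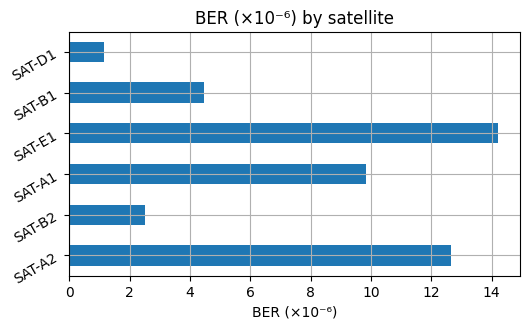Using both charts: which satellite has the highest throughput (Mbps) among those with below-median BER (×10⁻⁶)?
Chart 2 median BER (×10⁻⁶) ≈ 8; below-median satellites: SAT-B2, SAT-B1, SAT-D1. Among those, SAT-D1 has the highest throughput (Mbps) (≈ 1000).

SAT-D1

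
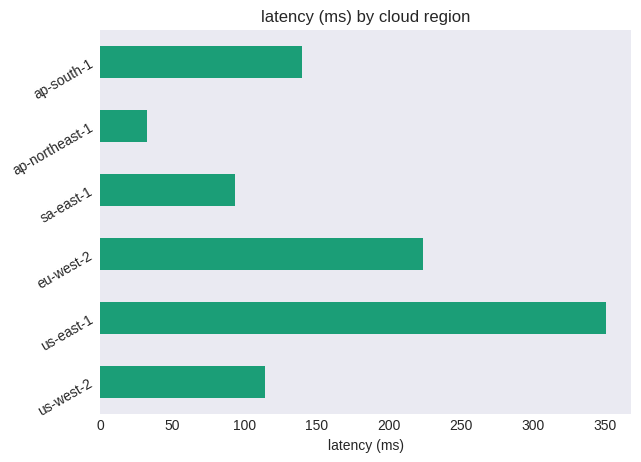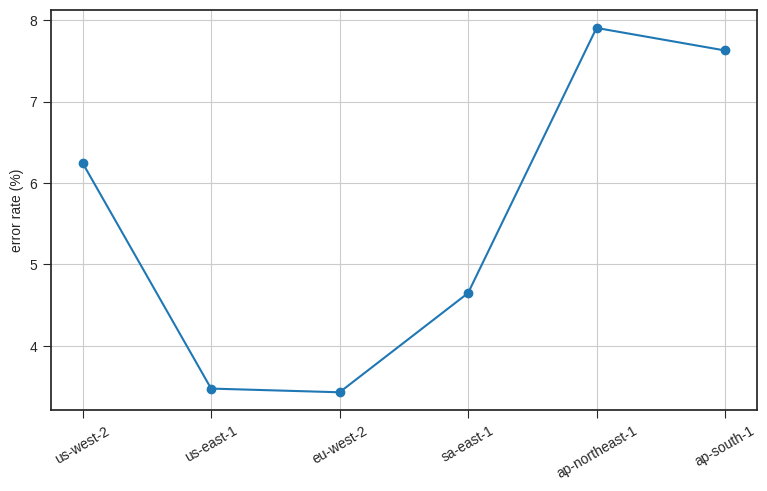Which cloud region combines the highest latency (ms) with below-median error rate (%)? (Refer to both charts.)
Chart 2 median error rate (%) ≈ 5; below-median cloud regions: us-east-1, eu-west-2, sa-east-1. Among those, us-east-1 has the highest latency (ms) (≈ 350).

us-east-1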